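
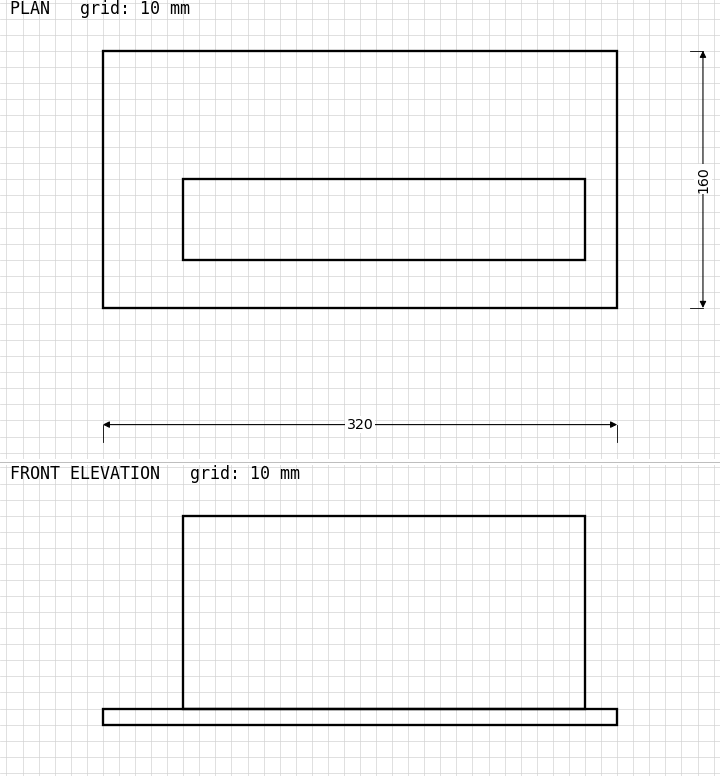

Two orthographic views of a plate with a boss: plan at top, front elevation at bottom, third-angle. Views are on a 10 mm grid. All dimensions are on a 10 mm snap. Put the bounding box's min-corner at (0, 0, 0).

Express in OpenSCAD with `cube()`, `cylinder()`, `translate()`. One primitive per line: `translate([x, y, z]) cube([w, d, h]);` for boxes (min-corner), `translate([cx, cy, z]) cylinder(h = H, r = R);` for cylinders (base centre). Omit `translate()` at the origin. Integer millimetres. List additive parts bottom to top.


cube([320, 160, 10]);
translate([50, 30, 10]) cube([250, 50, 120]);


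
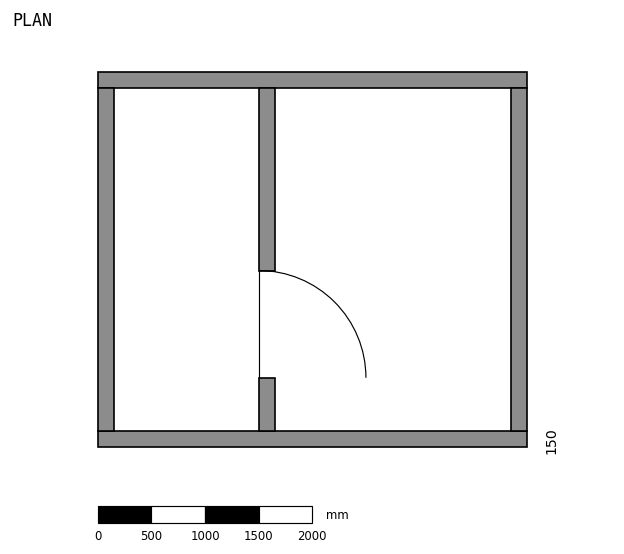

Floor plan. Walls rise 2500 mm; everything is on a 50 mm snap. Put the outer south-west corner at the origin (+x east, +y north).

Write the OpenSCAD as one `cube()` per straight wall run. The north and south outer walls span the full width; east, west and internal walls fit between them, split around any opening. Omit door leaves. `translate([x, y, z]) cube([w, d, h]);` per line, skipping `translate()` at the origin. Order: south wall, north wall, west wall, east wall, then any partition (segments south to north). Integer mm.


cube([4000, 150, 2500]);
translate([0, 3350, 0]) cube([4000, 150, 2500]);
translate([0, 150, 0]) cube([150, 3200, 2500]);
translate([3850, 150, 0]) cube([150, 3200, 2500]);
translate([1500, 150, 0]) cube([150, 500, 2500]);
translate([1500, 1650, 0]) cube([150, 1700, 2500]);


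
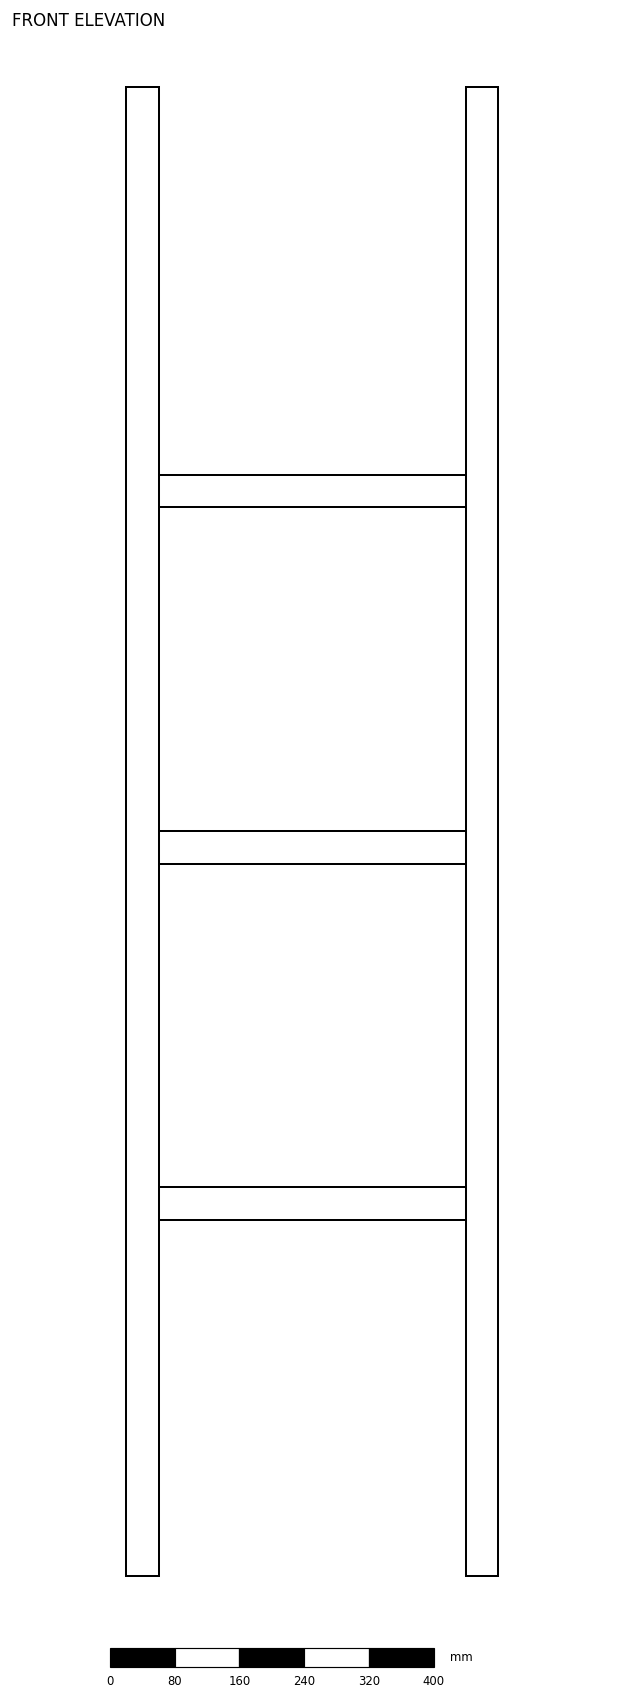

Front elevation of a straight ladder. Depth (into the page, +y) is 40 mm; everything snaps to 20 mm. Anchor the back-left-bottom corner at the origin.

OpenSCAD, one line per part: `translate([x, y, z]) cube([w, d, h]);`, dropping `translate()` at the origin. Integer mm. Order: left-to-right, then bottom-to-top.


cube([40, 40, 1840]);
translate([40, 0, 440]) cube([380, 40, 40]);
translate([40, 0, 880]) cube([380, 40, 40]);
translate([40, 0, 1320]) cube([380, 40, 40]);
translate([420, 0, 0]) cube([40, 40, 1840]);


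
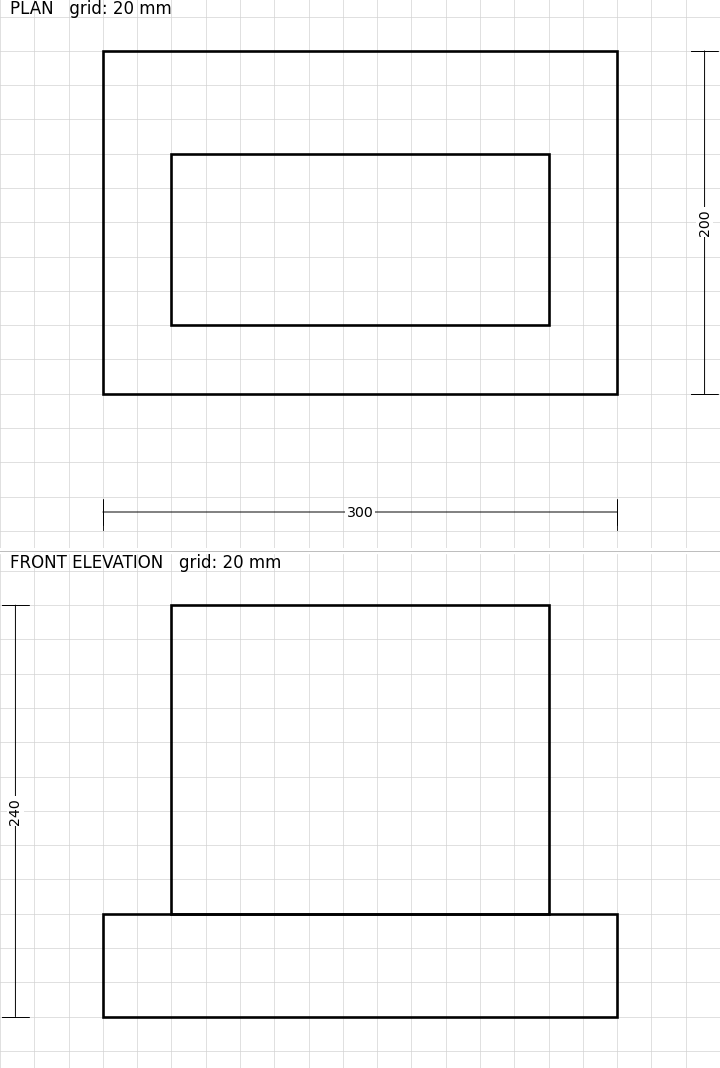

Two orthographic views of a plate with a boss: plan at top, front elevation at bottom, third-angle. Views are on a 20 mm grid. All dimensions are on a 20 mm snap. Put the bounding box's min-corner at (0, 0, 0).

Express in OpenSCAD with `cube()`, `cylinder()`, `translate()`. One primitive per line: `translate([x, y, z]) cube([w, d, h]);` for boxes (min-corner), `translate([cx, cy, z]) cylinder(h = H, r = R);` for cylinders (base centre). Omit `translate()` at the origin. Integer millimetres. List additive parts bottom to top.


cube([300, 200, 60]);
translate([40, 40, 60]) cube([220, 100, 180]);


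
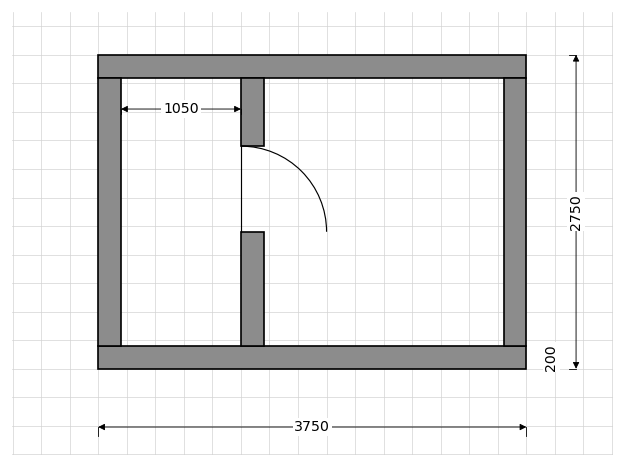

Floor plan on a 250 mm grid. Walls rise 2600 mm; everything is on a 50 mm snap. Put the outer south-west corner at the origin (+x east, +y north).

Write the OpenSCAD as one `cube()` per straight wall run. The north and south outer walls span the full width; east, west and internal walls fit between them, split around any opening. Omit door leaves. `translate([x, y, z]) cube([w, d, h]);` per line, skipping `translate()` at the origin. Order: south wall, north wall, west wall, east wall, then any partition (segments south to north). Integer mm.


cube([3750, 200, 2600]);
translate([0, 2550, 0]) cube([3750, 200, 2600]);
translate([0, 200, 0]) cube([200, 2350, 2600]);
translate([3550, 200, 0]) cube([200, 2350, 2600]);
translate([1250, 200, 0]) cube([200, 1000, 2600]);
translate([1250, 1950, 0]) cube([200, 600, 2600]);


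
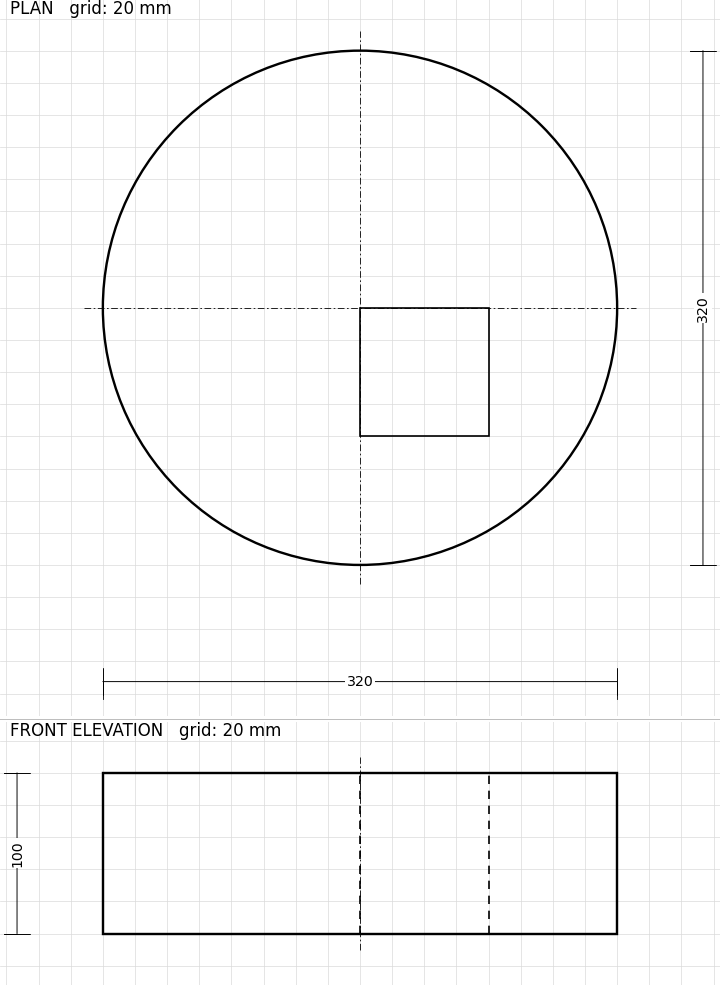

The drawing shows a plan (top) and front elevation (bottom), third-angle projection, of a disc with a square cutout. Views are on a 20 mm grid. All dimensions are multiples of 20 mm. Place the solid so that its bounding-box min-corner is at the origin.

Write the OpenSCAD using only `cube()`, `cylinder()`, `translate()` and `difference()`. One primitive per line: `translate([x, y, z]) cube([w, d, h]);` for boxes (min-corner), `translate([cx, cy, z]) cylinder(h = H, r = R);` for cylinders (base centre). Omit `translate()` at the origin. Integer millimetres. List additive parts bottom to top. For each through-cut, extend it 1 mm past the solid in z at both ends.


difference() {
  translate([160, 160, 0]) cylinder(h = 100, r = 160);
  translate([160, 80, -1]) cube([80, 80, 102]);
}


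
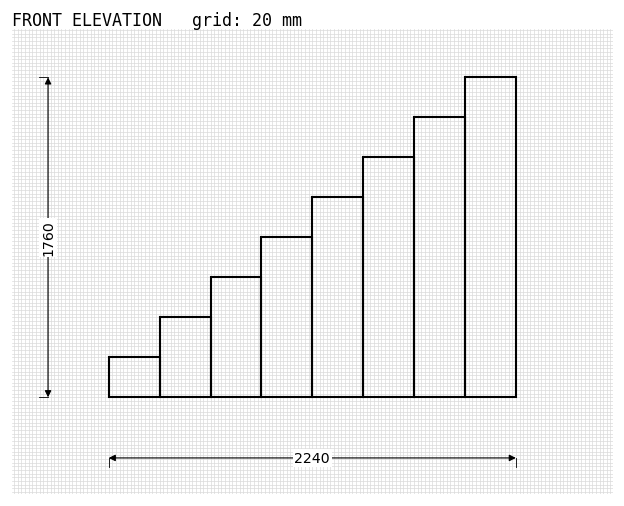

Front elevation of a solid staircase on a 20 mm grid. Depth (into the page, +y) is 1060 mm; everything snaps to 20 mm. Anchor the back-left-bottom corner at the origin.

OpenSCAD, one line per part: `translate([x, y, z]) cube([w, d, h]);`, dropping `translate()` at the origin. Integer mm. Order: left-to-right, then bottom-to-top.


cube([280, 1060, 220]);
translate([280, 0, 0]) cube([280, 1060, 440]);
translate([560, 0, 0]) cube([280, 1060, 660]);
translate([840, 0, 0]) cube([280, 1060, 880]);
translate([1120, 0, 0]) cube([280, 1060, 1100]);
translate([1400, 0, 0]) cube([280, 1060, 1320]);
translate([1680, 0, 0]) cube([280, 1060, 1540]);
translate([1960, 0, 0]) cube([280, 1060, 1760]);


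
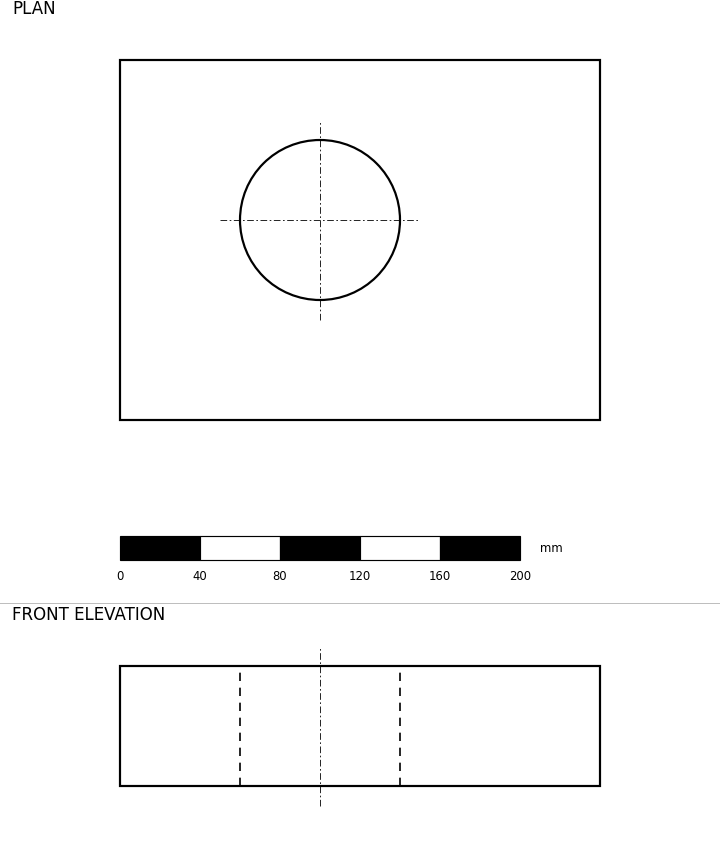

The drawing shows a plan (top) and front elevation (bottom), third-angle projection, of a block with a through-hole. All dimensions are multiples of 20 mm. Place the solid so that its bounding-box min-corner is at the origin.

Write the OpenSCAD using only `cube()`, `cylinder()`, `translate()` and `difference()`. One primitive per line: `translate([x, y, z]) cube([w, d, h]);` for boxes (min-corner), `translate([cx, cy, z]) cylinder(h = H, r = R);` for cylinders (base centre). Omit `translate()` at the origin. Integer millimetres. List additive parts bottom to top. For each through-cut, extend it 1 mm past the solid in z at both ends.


difference() {
  cube([240, 180, 60]);
  translate([100, 100, -1]) cylinder(h = 62, r = 40);
}


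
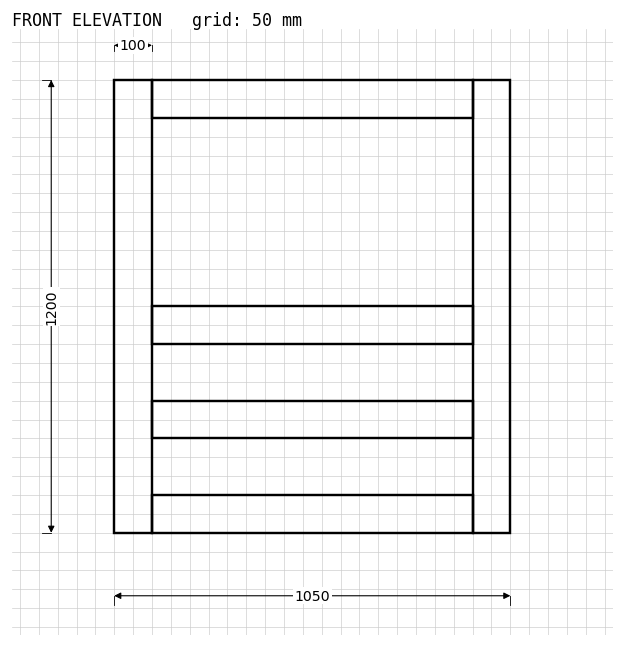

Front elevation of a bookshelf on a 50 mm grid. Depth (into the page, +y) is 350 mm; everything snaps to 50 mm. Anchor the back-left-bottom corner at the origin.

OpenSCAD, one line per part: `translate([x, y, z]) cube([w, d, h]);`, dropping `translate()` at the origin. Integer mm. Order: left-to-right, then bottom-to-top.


cube([100, 350, 1200]);
translate([100, 0, 0]) cube([850, 350, 100]);
translate([100, 0, 250]) cube([850, 350, 100]);
translate([100, 0, 500]) cube([850, 350, 100]);
translate([100, 0, 1100]) cube([850, 350, 100]);
translate([950, 0, 0]) cube([100, 350, 1200]);


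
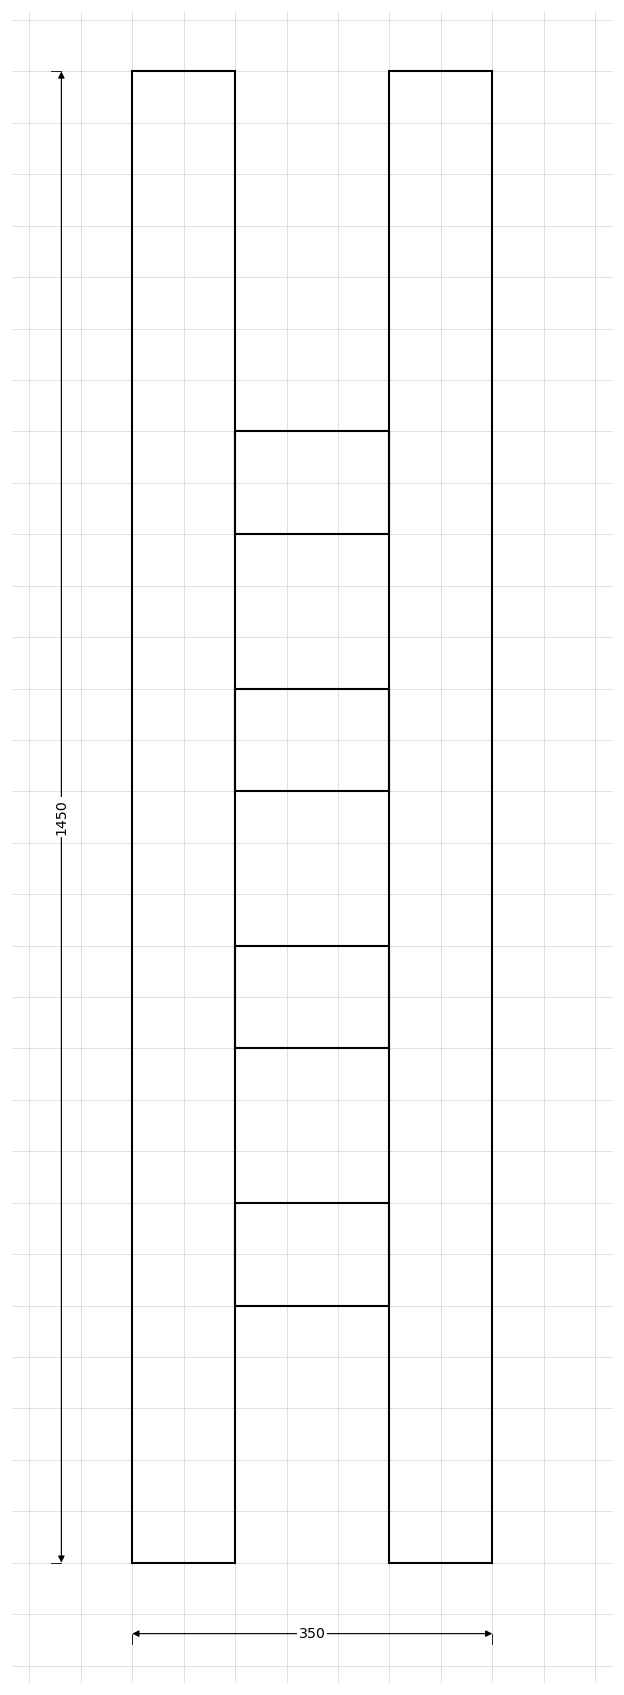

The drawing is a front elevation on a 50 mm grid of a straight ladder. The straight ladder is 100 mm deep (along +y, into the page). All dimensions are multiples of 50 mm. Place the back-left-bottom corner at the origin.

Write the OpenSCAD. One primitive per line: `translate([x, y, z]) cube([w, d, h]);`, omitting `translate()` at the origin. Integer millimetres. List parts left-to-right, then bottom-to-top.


cube([100, 100, 1450]);
translate([100, 0, 250]) cube([150, 100, 100]);
translate([100, 0, 500]) cube([150, 100, 100]);
translate([100, 0, 750]) cube([150, 100, 100]);
translate([100, 0, 1000]) cube([150, 100, 100]);
translate([250, 0, 0]) cube([100, 100, 1450]);


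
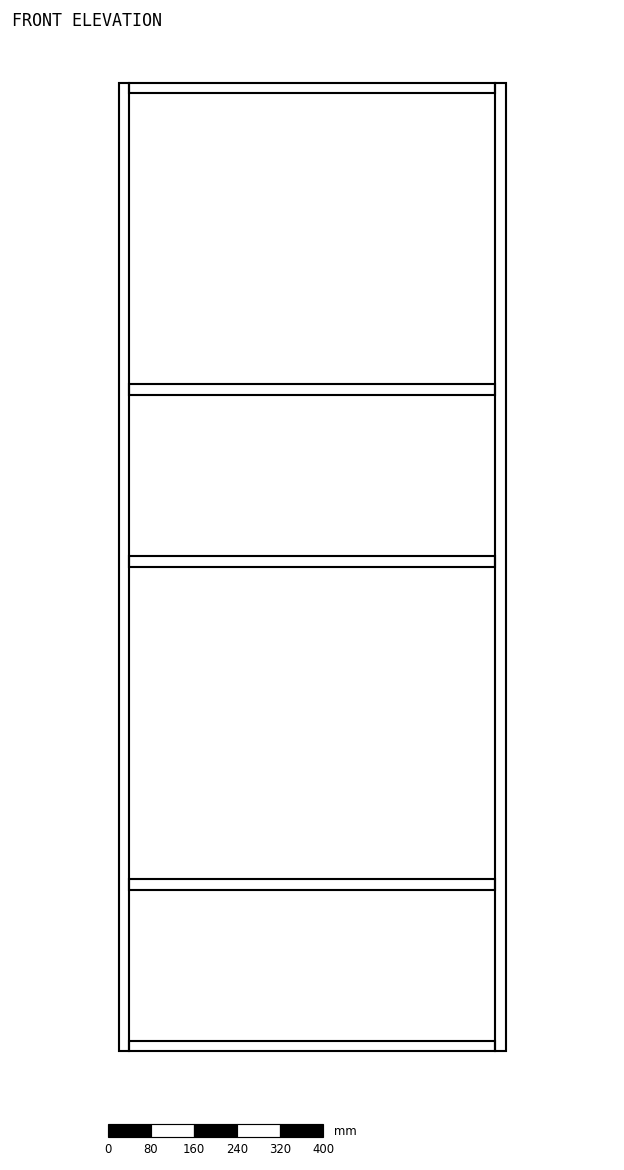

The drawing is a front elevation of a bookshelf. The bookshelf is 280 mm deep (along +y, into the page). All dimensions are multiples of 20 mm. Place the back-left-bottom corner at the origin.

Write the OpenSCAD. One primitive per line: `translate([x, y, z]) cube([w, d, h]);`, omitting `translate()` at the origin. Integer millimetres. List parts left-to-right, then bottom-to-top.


cube([20, 280, 1800]);
translate([20, 0, 0]) cube([680, 280, 20]);
translate([20, 0, 300]) cube([680, 280, 20]);
translate([20, 0, 900]) cube([680, 280, 20]);
translate([20, 0, 1220]) cube([680, 280, 20]);
translate([20, 0, 1780]) cube([680, 280, 20]);
translate([700, 0, 0]) cube([20, 280, 1800]);


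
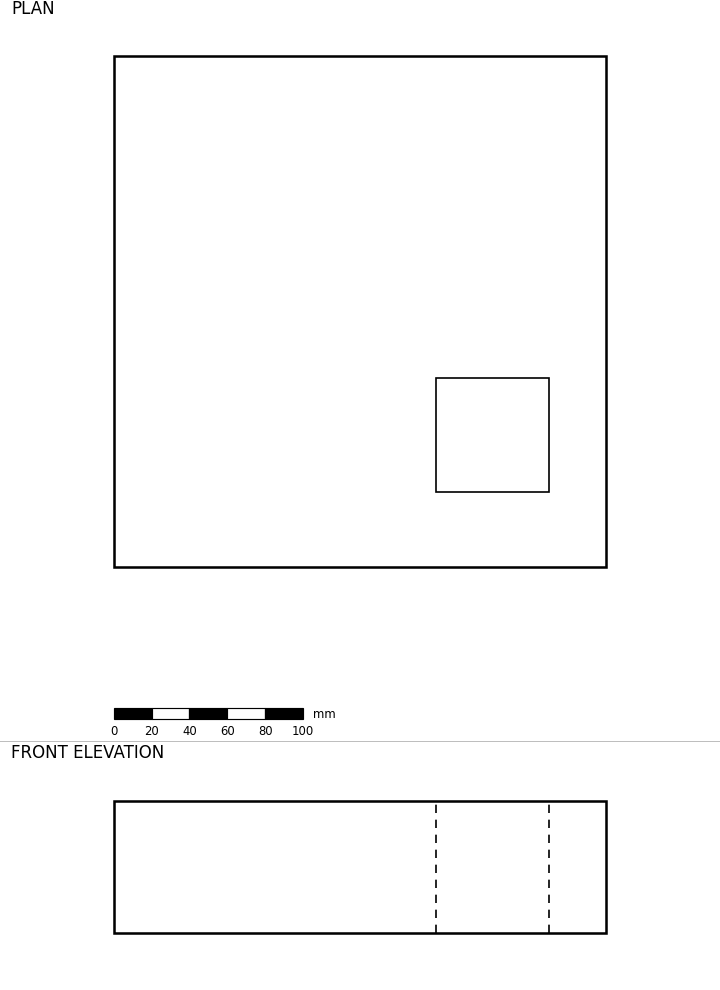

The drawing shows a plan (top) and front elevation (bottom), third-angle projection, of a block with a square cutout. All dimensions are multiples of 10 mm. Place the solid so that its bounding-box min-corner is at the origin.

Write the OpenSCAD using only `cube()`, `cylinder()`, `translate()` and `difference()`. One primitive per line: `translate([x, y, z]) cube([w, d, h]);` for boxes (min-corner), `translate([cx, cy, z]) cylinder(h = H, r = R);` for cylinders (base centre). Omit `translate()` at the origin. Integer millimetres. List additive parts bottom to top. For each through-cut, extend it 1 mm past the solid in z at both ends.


difference() {
  cube([260, 270, 70]);
  translate([170, 40, -1]) cube([60, 60, 72]);
}


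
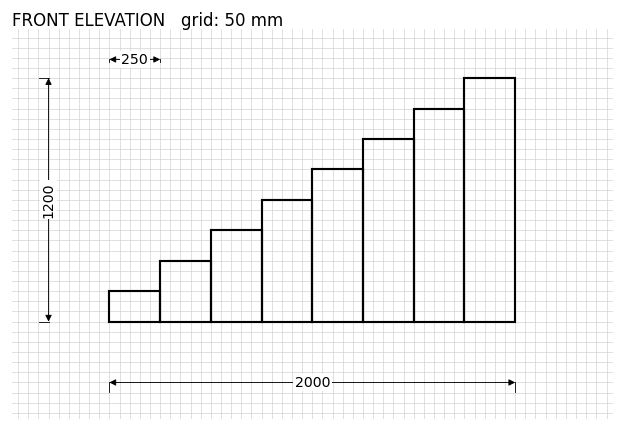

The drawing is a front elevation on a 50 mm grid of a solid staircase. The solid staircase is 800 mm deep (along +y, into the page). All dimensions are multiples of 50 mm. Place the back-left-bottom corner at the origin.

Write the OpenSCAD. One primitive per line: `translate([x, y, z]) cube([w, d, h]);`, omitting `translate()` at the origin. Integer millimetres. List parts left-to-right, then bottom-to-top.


cube([250, 800, 150]);
translate([250, 0, 0]) cube([250, 800, 300]);
translate([500, 0, 0]) cube([250, 800, 450]);
translate([750, 0, 0]) cube([250, 800, 600]);
translate([1000, 0, 0]) cube([250, 800, 750]);
translate([1250, 0, 0]) cube([250, 800, 900]);
translate([1500, 0, 0]) cube([250, 800, 1050]);
translate([1750, 0, 0]) cube([250, 800, 1200]);


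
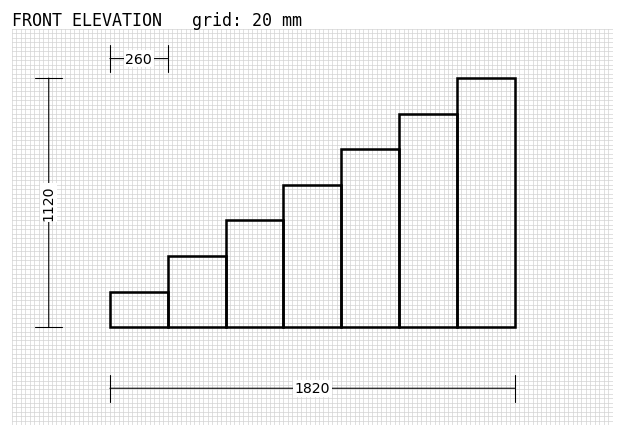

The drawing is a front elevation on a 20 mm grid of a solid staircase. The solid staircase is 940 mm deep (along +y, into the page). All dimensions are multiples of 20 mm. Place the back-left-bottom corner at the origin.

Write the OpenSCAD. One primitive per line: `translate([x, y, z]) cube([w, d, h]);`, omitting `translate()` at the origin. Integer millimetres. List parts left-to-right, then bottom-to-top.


cube([260, 940, 160]);
translate([260, 0, 0]) cube([260, 940, 320]);
translate([520, 0, 0]) cube([260, 940, 480]);
translate([780, 0, 0]) cube([260, 940, 640]);
translate([1040, 0, 0]) cube([260, 940, 800]);
translate([1300, 0, 0]) cube([260, 940, 960]);
translate([1560, 0, 0]) cube([260, 940, 1120]);


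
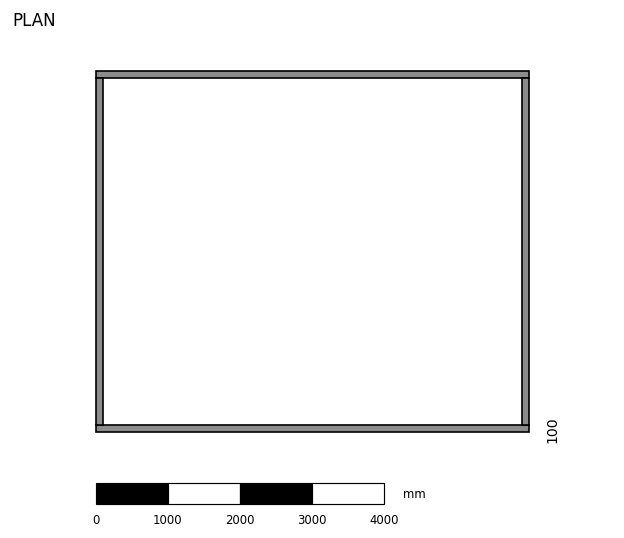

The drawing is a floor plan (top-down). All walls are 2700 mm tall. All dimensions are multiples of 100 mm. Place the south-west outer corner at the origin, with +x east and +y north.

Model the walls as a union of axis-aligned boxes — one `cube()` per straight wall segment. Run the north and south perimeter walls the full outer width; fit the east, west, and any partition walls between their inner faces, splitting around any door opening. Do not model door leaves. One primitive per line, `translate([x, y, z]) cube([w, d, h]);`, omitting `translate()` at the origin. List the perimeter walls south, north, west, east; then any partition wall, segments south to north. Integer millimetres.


cube([6000, 100, 2700]);
translate([0, 4900, 0]) cube([6000, 100, 2700]);
translate([0, 100, 0]) cube([100, 4800, 2700]);
translate([5900, 100, 0]) cube([100, 4800, 2700]);


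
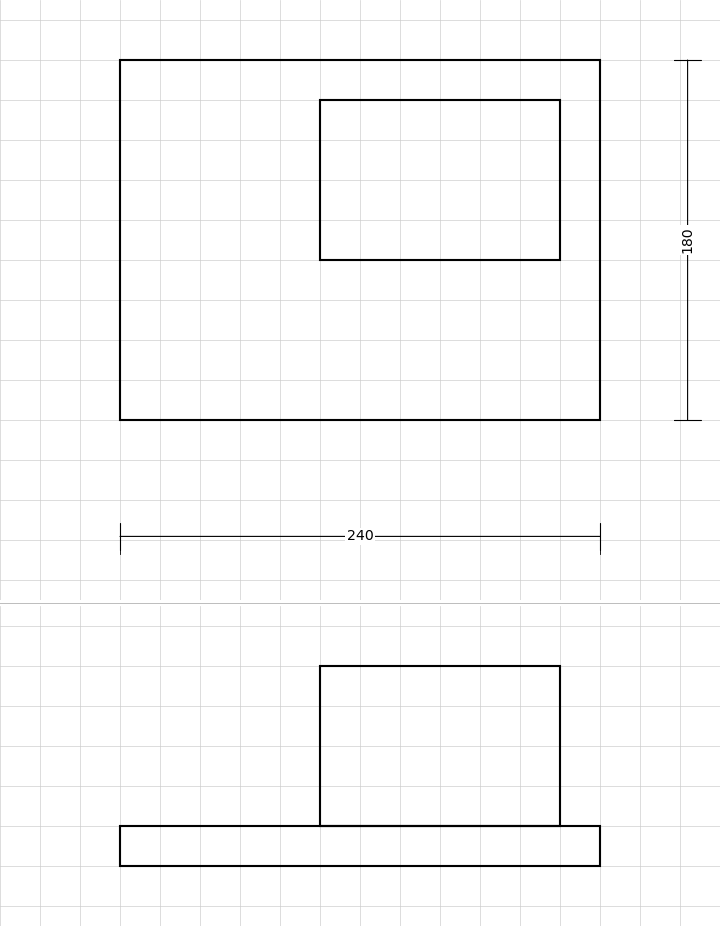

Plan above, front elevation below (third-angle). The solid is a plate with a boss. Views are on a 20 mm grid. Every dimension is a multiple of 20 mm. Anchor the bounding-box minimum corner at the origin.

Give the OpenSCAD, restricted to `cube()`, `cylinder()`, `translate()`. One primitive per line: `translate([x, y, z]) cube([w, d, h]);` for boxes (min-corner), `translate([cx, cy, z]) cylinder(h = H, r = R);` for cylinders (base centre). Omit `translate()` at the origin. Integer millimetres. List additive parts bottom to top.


cube([240, 180, 20]);
translate([100, 80, 20]) cube([120, 80, 80]);


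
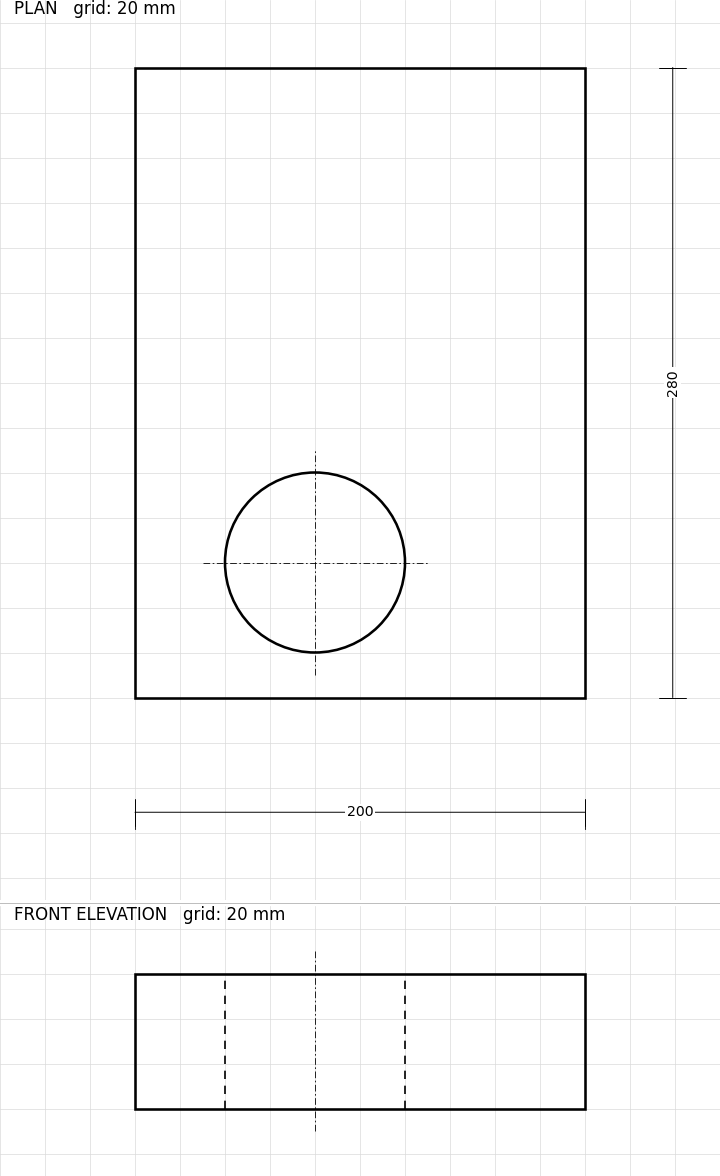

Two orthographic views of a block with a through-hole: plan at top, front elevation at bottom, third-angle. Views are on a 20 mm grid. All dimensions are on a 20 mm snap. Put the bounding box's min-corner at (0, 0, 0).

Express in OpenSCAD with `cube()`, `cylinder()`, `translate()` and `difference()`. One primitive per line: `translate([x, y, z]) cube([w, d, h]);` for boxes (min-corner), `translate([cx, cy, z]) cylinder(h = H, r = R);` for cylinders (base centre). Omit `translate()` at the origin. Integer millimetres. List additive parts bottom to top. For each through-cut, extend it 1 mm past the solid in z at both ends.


difference() {
  cube([200, 280, 60]);
  translate([80, 60, -1]) cylinder(h = 62, r = 40);
}


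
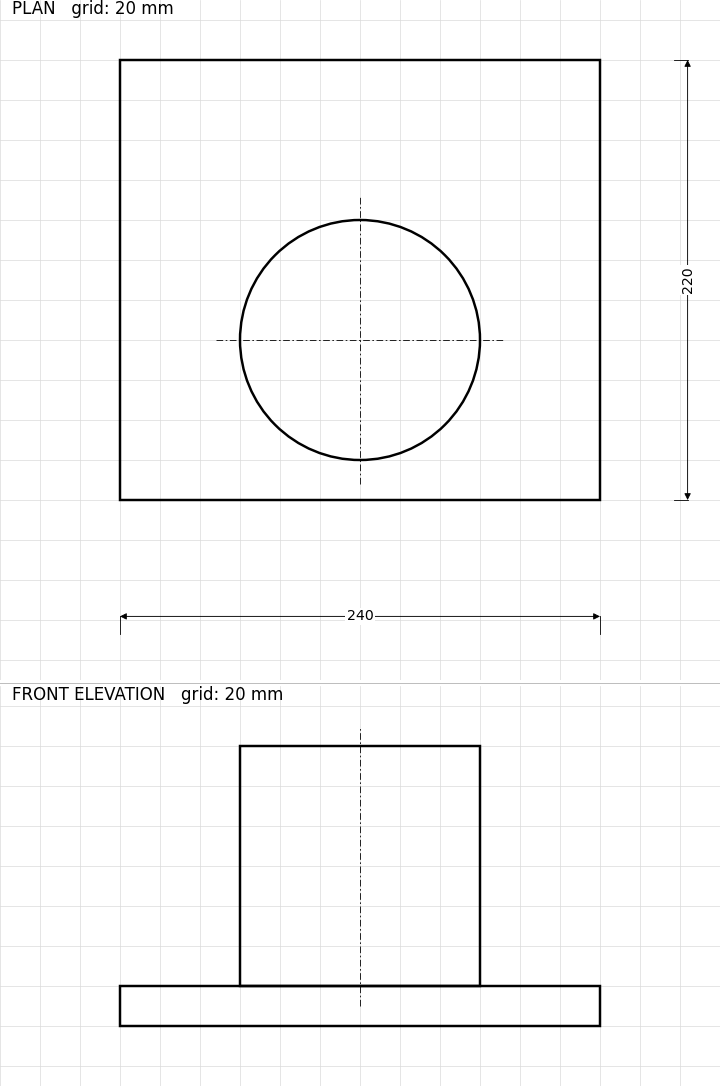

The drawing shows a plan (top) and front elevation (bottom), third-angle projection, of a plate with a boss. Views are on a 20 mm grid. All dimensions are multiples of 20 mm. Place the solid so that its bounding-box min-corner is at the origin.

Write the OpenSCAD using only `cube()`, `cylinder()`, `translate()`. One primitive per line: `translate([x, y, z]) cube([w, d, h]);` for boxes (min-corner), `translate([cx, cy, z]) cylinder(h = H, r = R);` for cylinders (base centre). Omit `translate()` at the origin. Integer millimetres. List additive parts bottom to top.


cube([240, 220, 20]);
translate([120, 80, 20]) cylinder(h = 120, r = 60);


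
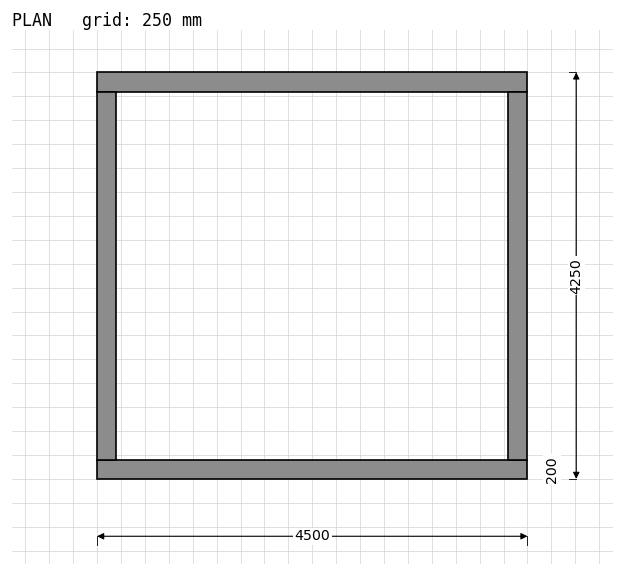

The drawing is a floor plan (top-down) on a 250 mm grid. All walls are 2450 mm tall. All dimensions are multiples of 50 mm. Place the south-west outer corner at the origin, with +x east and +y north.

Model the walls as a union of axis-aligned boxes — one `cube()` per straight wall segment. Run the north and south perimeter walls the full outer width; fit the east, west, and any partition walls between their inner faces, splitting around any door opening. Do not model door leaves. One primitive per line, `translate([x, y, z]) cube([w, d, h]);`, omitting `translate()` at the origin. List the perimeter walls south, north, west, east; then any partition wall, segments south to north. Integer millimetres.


cube([4500, 200, 2450]);
translate([0, 4050, 0]) cube([4500, 200, 2450]);
translate([0, 200, 0]) cube([200, 3850, 2450]);
translate([4300, 200, 0]) cube([200, 3850, 2450]);


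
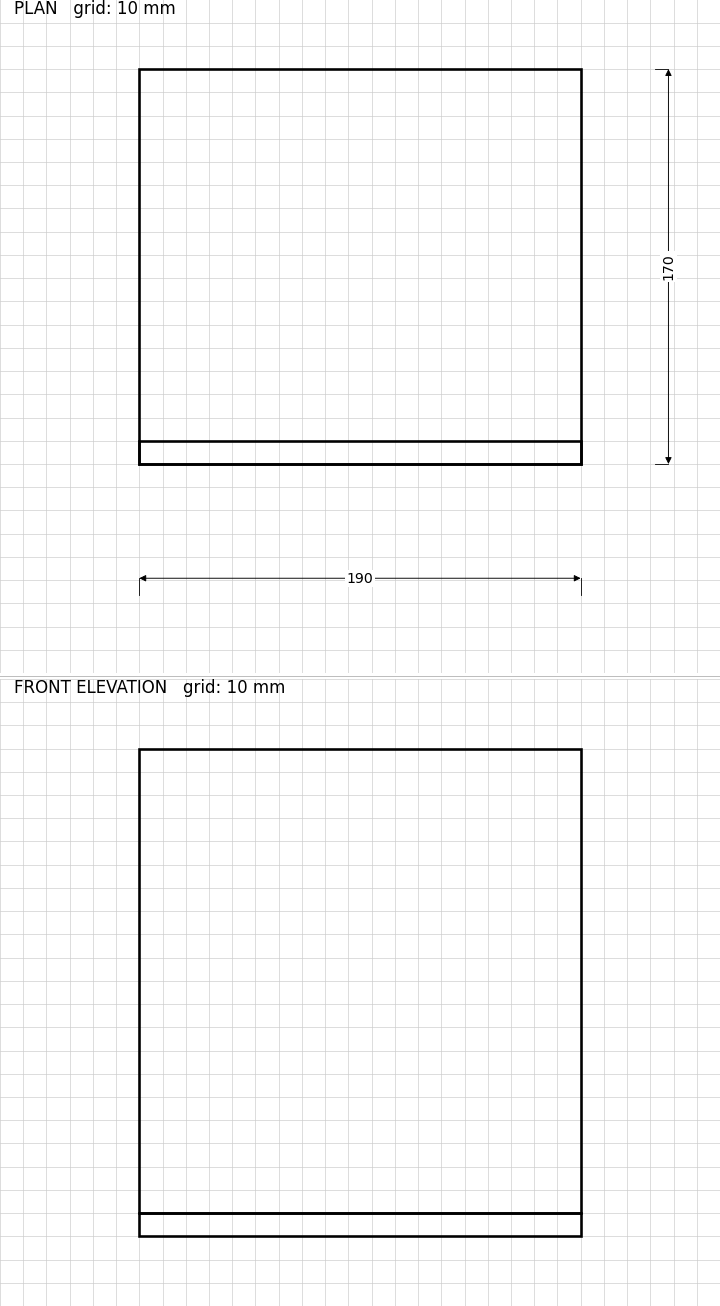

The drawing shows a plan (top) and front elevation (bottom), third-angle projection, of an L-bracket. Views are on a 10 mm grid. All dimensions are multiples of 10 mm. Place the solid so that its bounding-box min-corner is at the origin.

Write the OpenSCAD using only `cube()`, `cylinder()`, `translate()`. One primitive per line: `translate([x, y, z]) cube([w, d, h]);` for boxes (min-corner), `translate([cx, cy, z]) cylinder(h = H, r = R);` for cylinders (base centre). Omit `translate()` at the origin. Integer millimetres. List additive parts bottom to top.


cube([190, 170, 10]);
translate([0, 0, 10]) cube([190, 10, 200]);


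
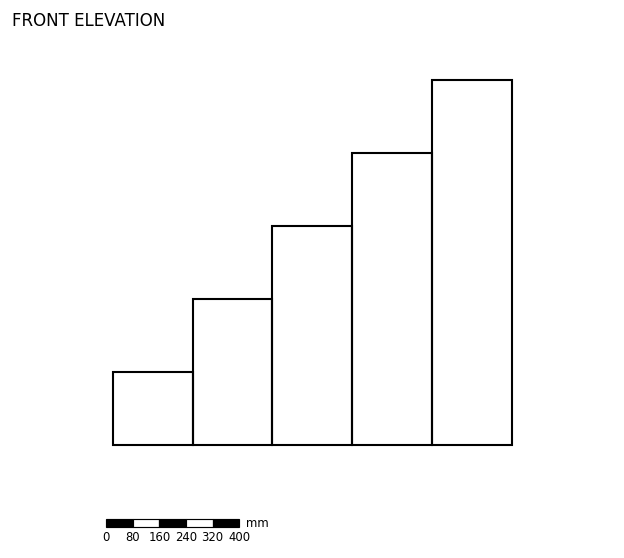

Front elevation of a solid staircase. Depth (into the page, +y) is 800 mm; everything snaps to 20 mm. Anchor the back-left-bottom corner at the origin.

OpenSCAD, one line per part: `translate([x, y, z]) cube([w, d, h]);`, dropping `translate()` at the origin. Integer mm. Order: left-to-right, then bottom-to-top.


cube([240, 800, 220]);
translate([240, 0, 0]) cube([240, 800, 440]);
translate([480, 0, 0]) cube([240, 800, 660]);
translate([720, 0, 0]) cube([240, 800, 880]);
translate([960, 0, 0]) cube([240, 800, 1100]);


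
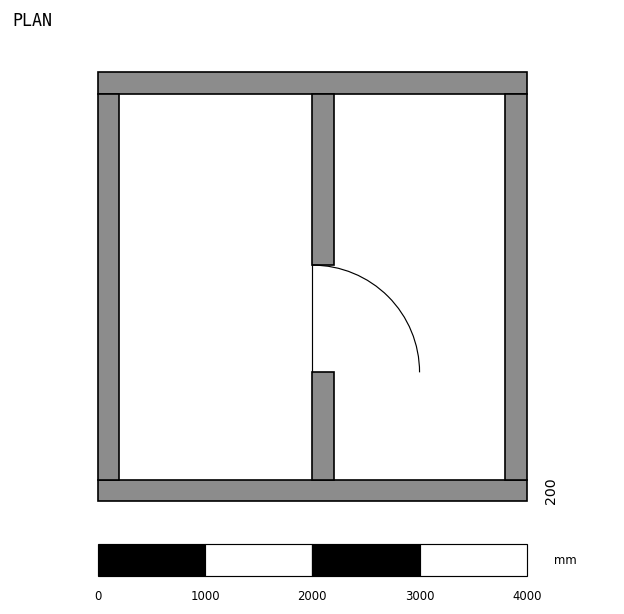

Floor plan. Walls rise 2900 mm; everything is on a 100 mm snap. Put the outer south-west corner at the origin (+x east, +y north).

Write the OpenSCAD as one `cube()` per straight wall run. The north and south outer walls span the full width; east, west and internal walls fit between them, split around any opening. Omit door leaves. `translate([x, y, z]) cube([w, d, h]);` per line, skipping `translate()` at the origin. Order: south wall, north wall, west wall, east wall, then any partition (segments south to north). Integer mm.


cube([4000, 200, 2900]);
translate([0, 3800, 0]) cube([4000, 200, 2900]);
translate([0, 200, 0]) cube([200, 3600, 2900]);
translate([3800, 200, 0]) cube([200, 3600, 2900]);
translate([2000, 200, 0]) cube([200, 1000, 2900]);
translate([2000, 2200, 0]) cube([200, 1600, 2900]);


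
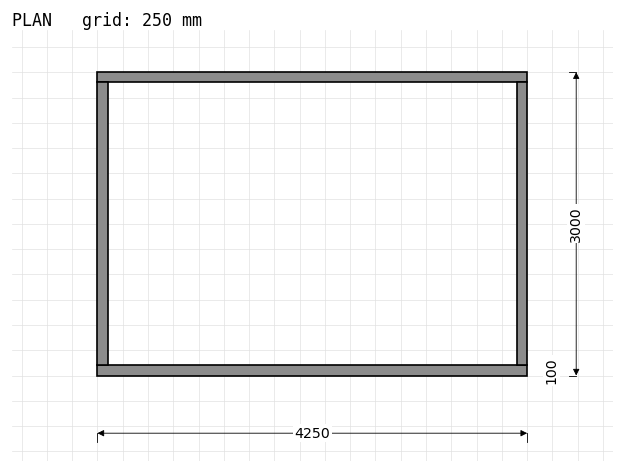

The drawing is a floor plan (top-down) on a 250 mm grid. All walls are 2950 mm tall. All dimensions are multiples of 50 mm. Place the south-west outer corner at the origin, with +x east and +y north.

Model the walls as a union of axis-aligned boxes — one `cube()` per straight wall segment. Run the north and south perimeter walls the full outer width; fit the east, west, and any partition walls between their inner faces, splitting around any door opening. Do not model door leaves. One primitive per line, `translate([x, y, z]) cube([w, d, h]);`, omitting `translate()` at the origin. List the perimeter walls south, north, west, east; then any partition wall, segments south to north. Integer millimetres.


cube([4250, 100, 2950]);
translate([0, 2900, 0]) cube([4250, 100, 2950]);
translate([0, 100, 0]) cube([100, 2800, 2950]);
translate([4150, 100, 0]) cube([100, 2800, 2950]);


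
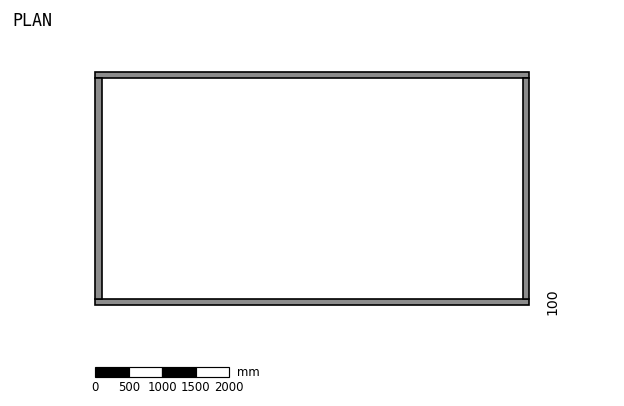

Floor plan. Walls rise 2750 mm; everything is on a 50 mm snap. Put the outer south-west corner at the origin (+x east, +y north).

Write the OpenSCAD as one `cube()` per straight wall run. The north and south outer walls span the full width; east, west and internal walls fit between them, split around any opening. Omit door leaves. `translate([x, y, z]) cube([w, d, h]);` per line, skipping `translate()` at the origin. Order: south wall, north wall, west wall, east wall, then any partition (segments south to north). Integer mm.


cube([6500, 100, 2750]);
translate([0, 3400, 0]) cube([6500, 100, 2750]);
translate([0, 100, 0]) cube([100, 3300, 2750]);
translate([6400, 100, 0]) cube([100, 3300, 2750]);


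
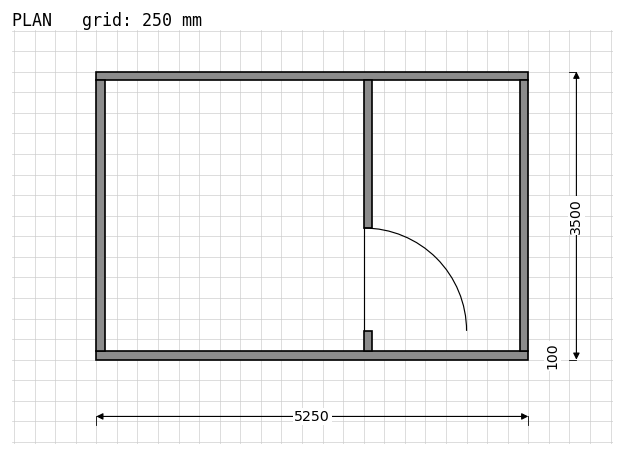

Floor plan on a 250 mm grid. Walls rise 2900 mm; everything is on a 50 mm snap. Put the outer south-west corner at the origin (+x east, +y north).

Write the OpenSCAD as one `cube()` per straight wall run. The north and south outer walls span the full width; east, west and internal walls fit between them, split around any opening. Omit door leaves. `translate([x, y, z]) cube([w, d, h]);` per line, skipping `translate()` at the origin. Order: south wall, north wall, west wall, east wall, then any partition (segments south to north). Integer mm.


cube([5250, 100, 2900]);
translate([0, 3400, 0]) cube([5250, 100, 2900]);
translate([0, 100, 0]) cube([100, 3300, 2900]);
translate([5150, 100, 0]) cube([100, 3300, 2900]);
translate([3250, 100, 0]) cube([100, 250, 2900]);
translate([3250, 1600, 0]) cube([100, 1800, 2900]);


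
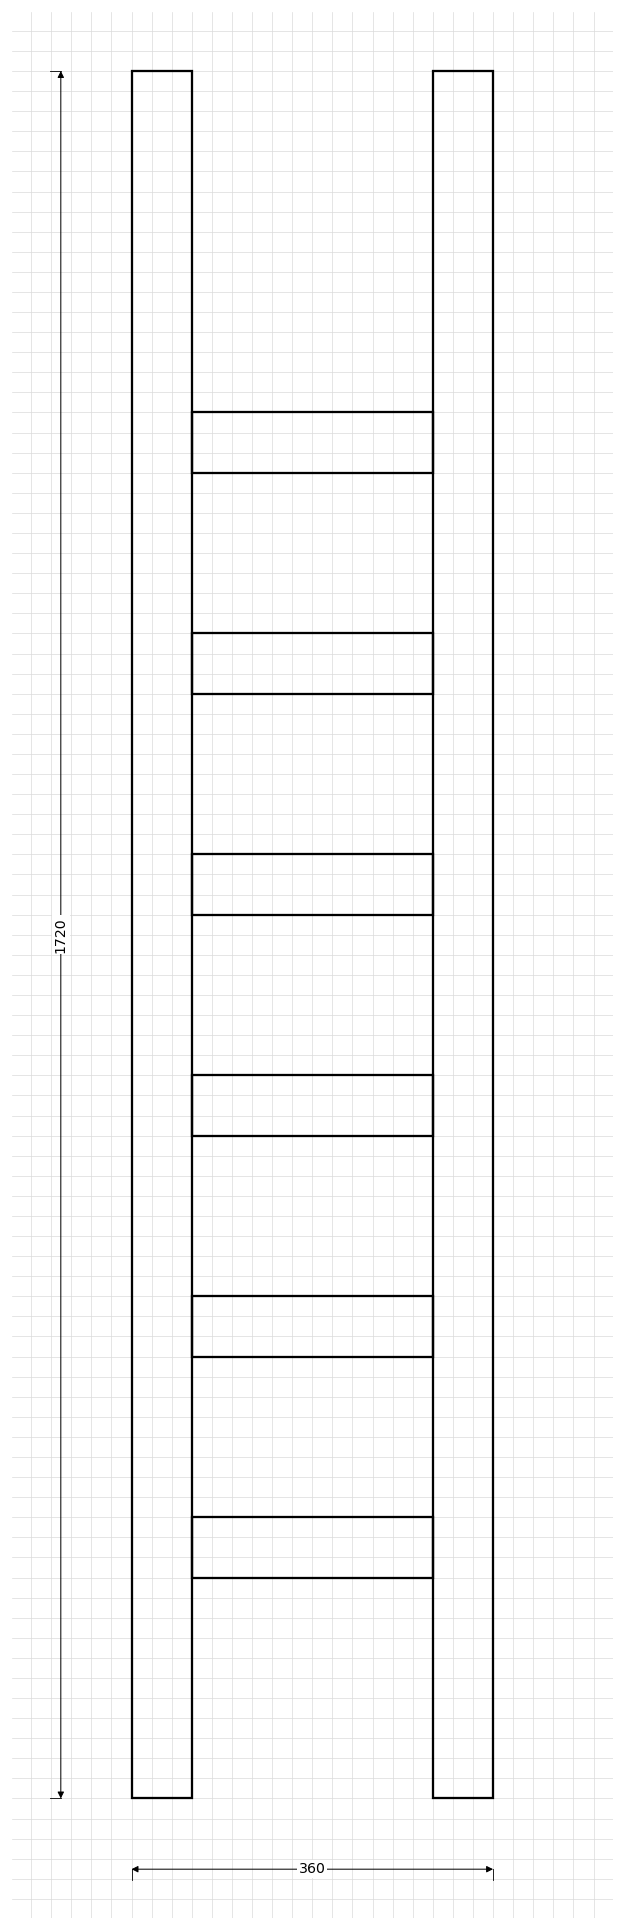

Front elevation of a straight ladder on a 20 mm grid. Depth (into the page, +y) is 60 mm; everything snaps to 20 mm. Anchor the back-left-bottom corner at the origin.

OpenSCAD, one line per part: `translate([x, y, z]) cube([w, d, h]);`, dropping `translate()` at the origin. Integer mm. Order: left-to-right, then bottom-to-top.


cube([60, 60, 1720]);
translate([60, 0, 220]) cube([240, 60, 60]);
translate([60, 0, 440]) cube([240, 60, 60]);
translate([60, 0, 660]) cube([240, 60, 60]);
translate([60, 0, 880]) cube([240, 60, 60]);
translate([60, 0, 1100]) cube([240, 60, 60]);
translate([60, 0, 1320]) cube([240, 60, 60]);
translate([300, 0, 0]) cube([60, 60, 1720]);


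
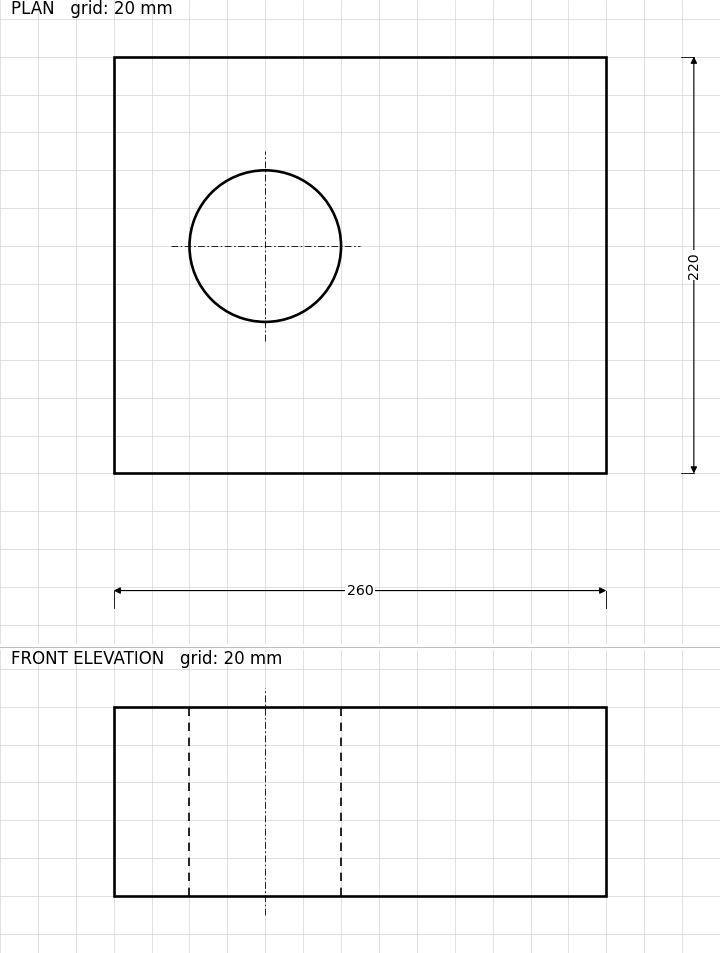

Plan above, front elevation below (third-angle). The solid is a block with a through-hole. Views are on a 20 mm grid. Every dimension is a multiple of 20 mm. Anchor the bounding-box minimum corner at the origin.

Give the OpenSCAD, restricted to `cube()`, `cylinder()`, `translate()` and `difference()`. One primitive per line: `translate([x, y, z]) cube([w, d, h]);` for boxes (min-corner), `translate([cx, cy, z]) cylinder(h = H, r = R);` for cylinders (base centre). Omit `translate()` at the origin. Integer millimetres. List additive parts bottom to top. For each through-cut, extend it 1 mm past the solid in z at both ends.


difference() {
  cube([260, 220, 100]);
  translate([80, 120, -1]) cylinder(h = 102, r = 40);
}


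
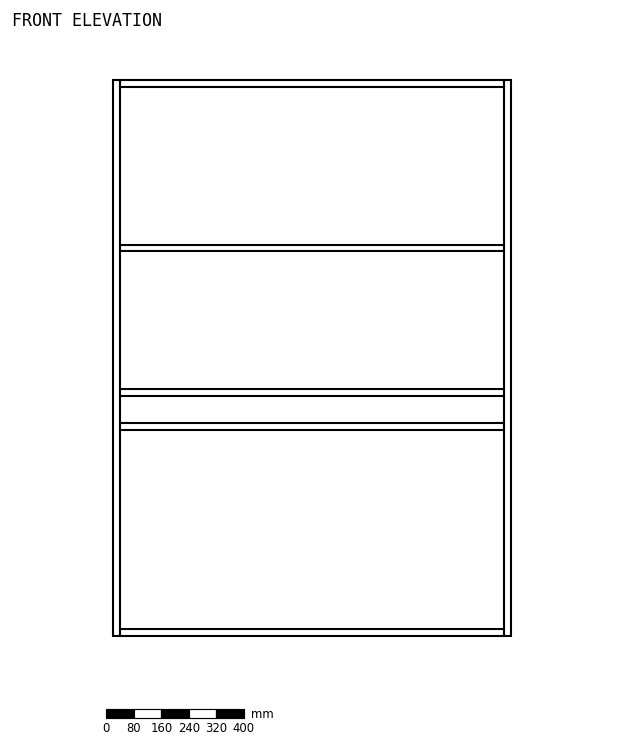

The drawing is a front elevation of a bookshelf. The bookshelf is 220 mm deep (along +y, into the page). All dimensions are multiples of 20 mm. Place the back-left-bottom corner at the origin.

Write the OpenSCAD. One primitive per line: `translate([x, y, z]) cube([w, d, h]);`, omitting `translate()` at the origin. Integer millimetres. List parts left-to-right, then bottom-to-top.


cube([20, 220, 1620]);
translate([20, 0, 0]) cube([1120, 220, 20]);
translate([20, 0, 600]) cube([1120, 220, 20]);
translate([20, 0, 700]) cube([1120, 220, 20]);
translate([20, 0, 1120]) cube([1120, 220, 20]);
translate([20, 0, 1600]) cube([1120, 220, 20]);
translate([1140, 0, 0]) cube([20, 220, 1620]);


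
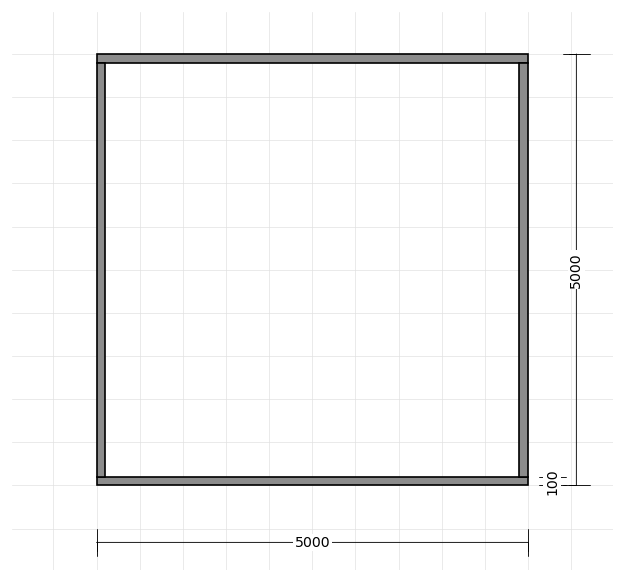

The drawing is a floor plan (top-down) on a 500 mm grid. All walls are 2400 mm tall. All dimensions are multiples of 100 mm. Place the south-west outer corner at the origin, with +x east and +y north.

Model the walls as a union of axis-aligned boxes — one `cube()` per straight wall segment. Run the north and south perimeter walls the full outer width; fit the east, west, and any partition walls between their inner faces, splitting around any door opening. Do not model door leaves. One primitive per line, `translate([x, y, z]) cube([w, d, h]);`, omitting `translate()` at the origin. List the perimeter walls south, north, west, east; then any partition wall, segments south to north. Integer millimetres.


cube([5000, 100, 2400]);
translate([0, 4900, 0]) cube([5000, 100, 2400]);
translate([0, 100, 0]) cube([100, 4800, 2400]);
translate([4900, 100, 0]) cube([100, 4800, 2400]);


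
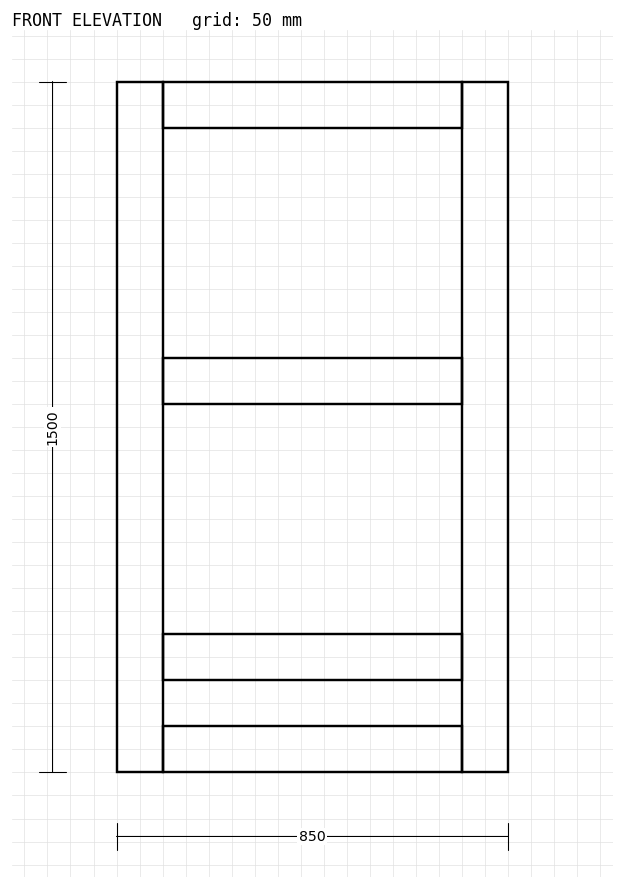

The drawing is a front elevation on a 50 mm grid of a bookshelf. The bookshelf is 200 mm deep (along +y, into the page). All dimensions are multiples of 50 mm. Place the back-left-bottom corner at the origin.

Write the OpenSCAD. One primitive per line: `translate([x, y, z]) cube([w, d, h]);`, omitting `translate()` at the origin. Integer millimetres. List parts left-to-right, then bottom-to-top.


cube([100, 200, 1500]);
translate([100, 0, 0]) cube([650, 200, 100]);
translate([100, 0, 200]) cube([650, 200, 100]);
translate([100, 0, 800]) cube([650, 200, 100]);
translate([100, 0, 1400]) cube([650, 200, 100]);
translate([750, 0, 0]) cube([100, 200, 1500]);


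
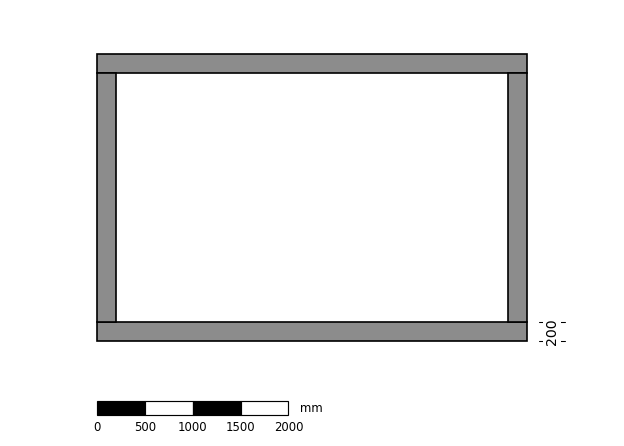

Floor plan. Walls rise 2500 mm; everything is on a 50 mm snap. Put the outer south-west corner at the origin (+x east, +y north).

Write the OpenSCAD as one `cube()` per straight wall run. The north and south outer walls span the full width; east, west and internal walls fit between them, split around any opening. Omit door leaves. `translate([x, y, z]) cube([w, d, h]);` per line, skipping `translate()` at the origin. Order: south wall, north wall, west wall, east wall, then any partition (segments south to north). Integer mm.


cube([4500, 200, 2500]);
translate([0, 2800, 0]) cube([4500, 200, 2500]);
translate([0, 200, 0]) cube([200, 2600, 2500]);
translate([4300, 200, 0]) cube([200, 2600, 2500]);


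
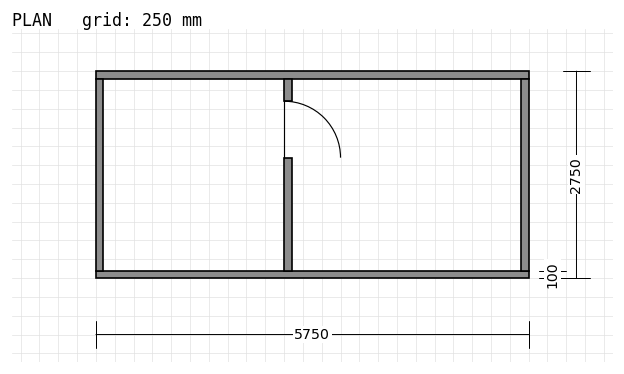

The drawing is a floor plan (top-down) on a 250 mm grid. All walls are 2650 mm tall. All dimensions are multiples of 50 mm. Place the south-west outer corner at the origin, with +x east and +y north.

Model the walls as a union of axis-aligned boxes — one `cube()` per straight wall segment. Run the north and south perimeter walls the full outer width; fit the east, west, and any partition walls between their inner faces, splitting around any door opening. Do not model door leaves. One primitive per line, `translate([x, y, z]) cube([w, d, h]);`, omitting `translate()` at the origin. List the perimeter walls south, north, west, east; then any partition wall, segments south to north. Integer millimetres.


cube([5750, 100, 2650]);
translate([0, 2650, 0]) cube([5750, 100, 2650]);
translate([0, 100, 0]) cube([100, 2550, 2650]);
translate([5650, 100, 0]) cube([100, 2550, 2650]);
translate([2500, 100, 0]) cube([100, 1500, 2650]);
translate([2500, 2350, 0]) cube([100, 300, 2650]);


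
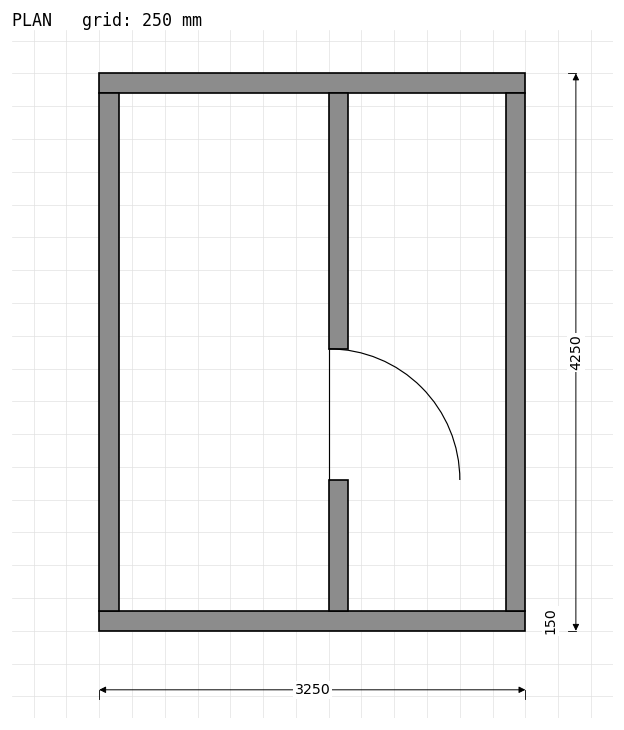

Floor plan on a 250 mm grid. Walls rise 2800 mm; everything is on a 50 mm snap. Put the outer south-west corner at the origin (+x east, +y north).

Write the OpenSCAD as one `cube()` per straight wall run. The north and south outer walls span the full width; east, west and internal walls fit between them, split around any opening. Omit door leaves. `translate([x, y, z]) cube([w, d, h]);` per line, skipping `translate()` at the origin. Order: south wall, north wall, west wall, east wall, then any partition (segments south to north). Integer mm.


cube([3250, 150, 2800]);
translate([0, 4100, 0]) cube([3250, 150, 2800]);
translate([0, 150, 0]) cube([150, 3950, 2800]);
translate([3100, 150, 0]) cube([150, 3950, 2800]);
translate([1750, 150, 0]) cube([150, 1000, 2800]);
translate([1750, 2150, 0]) cube([150, 1950, 2800]);


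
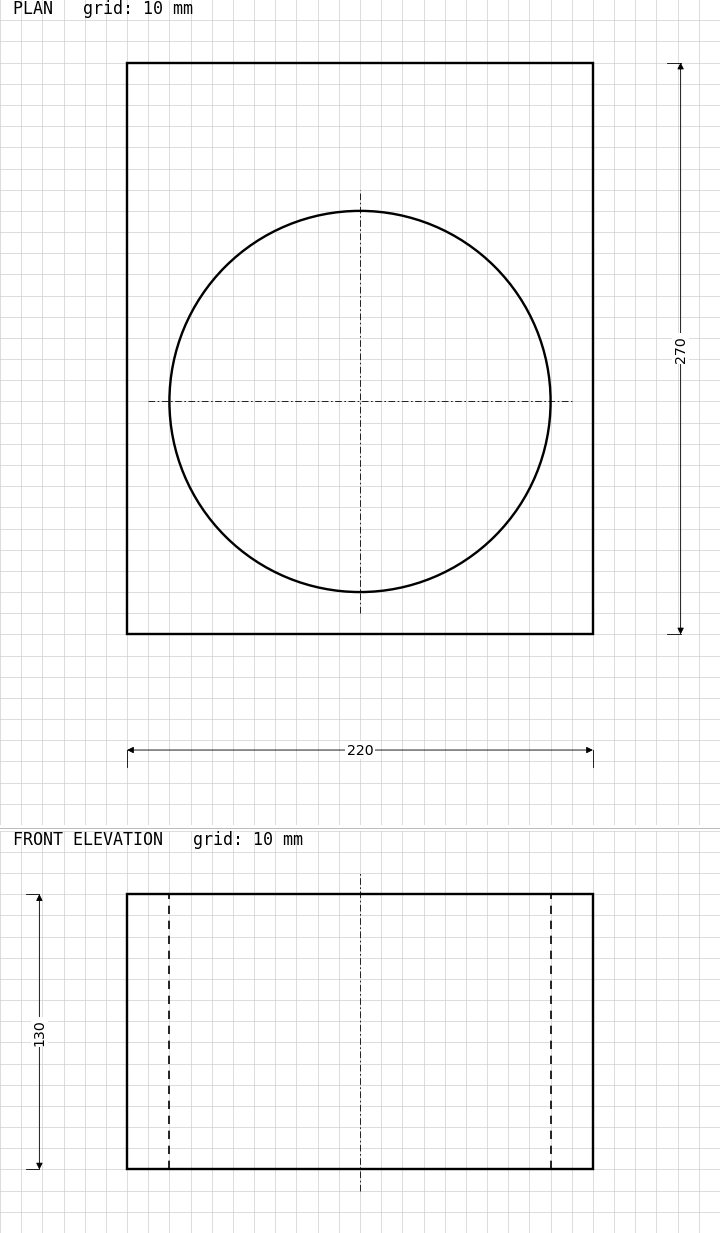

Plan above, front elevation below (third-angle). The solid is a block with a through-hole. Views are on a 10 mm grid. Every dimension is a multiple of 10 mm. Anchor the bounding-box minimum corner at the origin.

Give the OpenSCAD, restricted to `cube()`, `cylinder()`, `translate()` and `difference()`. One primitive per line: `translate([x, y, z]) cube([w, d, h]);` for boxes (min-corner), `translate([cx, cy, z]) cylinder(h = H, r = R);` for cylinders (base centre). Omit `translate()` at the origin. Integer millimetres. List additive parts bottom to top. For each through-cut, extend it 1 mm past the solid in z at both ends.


difference() {
  cube([220, 270, 130]);
  translate([110, 110, -1]) cylinder(h = 132, r = 90);
}


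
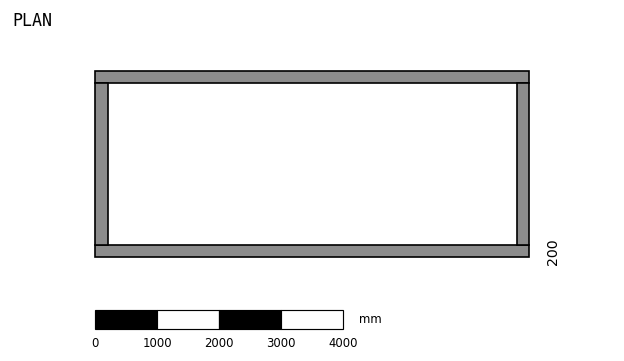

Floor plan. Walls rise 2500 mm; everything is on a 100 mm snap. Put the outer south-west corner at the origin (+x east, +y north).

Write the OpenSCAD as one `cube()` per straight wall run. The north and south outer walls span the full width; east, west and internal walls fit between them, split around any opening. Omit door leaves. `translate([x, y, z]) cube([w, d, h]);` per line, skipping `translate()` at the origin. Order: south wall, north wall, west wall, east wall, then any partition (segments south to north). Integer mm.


cube([7000, 200, 2500]);
translate([0, 2800, 0]) cube([7000, 200, 2500]);
translate([0, 200, 0]) cube([200, 2600, 2500]);
translate([6800, 200, 0]) cube([200, 2600, 2500]);


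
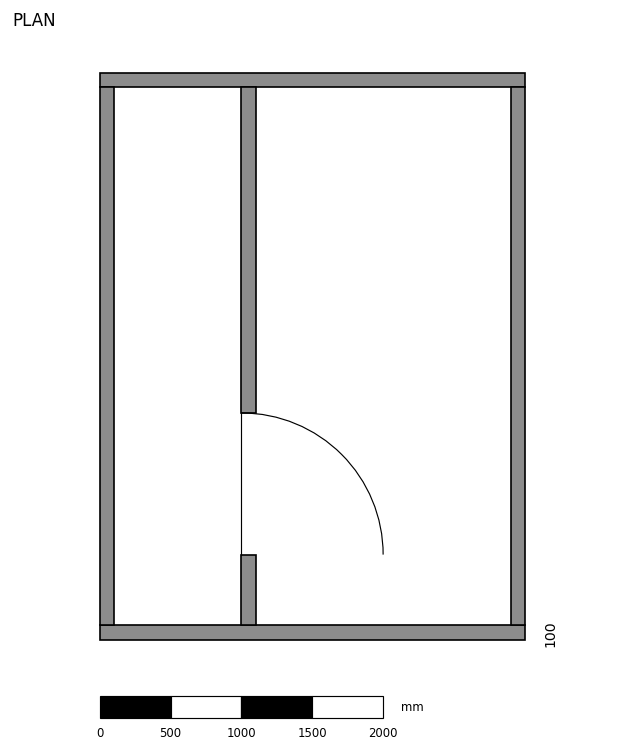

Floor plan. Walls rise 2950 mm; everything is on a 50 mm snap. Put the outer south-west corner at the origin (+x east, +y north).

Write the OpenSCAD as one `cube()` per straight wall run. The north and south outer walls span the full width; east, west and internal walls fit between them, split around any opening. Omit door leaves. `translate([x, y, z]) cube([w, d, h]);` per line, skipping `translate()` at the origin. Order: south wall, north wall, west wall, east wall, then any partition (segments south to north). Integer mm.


cube([3000, 100, 2950]);
translate([0, 3900, 0]) cube([3000, 100, 2950]);
translate([0, 100, 0]) cube([100, 3800, 2950]);
translate([2900, 100, 0]) cube([100, 3800, 2950]);
translate([1000, 100, 0]) cube([100, 500, 2950]);
translate([1000, 1600, 0]) cube([100, 2300, 2950]);


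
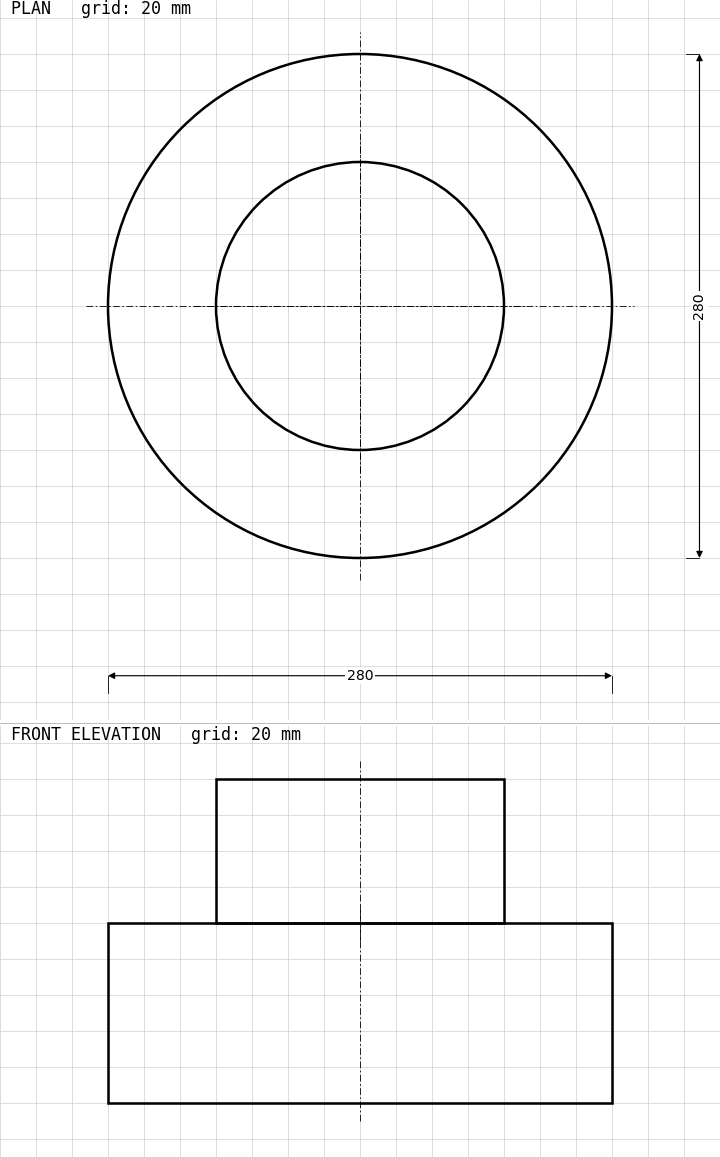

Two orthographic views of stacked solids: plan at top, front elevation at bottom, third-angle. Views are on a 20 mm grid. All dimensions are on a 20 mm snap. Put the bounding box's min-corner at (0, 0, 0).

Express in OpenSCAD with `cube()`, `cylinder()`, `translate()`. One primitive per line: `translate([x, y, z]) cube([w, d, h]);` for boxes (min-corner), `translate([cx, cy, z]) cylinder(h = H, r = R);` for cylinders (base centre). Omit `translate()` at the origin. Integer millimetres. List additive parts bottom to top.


translate([140, 140, 0]) cylinder(h = 100, r = 140);
translate([140, 140, 100]) cylinder(h = 80, r = 80);


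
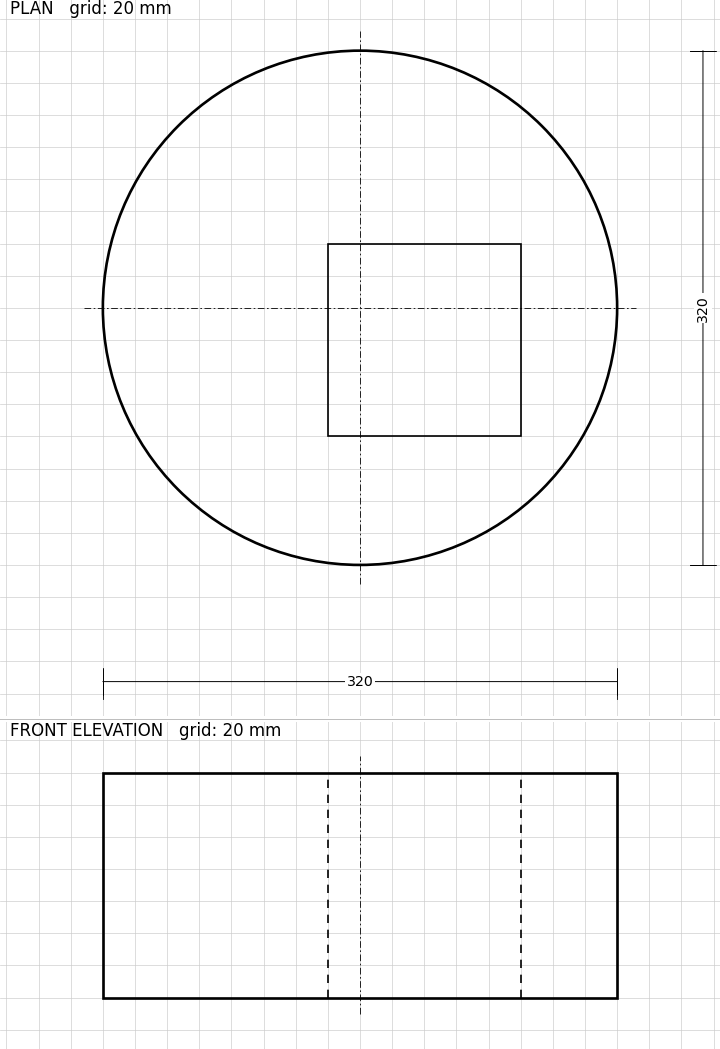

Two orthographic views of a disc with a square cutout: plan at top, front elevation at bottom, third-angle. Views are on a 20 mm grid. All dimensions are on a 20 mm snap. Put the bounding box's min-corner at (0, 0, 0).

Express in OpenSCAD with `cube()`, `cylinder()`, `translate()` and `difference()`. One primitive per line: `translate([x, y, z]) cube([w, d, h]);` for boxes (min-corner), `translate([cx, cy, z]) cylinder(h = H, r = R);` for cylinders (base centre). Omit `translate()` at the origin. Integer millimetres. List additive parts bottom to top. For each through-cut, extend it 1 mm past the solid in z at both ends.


difference() {
  translate([160, 160, 0]) cylinder(h = 140, r = 160);
  translate([140, 80, -1]) cube([120, 120, 142]);
}
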